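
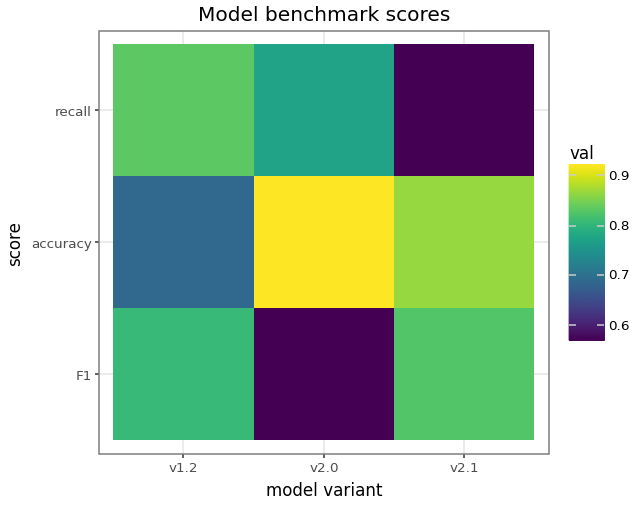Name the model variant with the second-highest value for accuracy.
v2.1

Top 3 for accuracy: v2.0 ≈ 0.90, v2.1 ≈ 0.85, v1.2 ≈ 0.70.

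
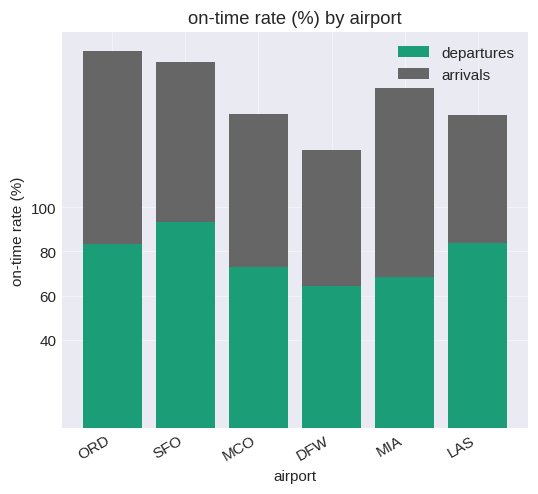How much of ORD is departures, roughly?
departures top ≈ 80, bottom ≈ 0; segment ≈ 80.

≈ 80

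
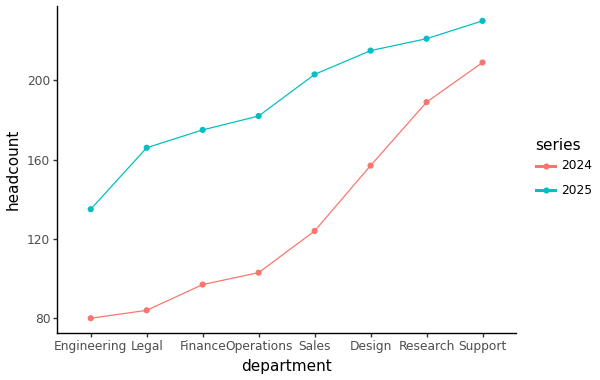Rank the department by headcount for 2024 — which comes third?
Top 4 for 2024: Support ≈ 200, Research ≈ 180, Design ≈ 160, Sales ≈ 120.

Design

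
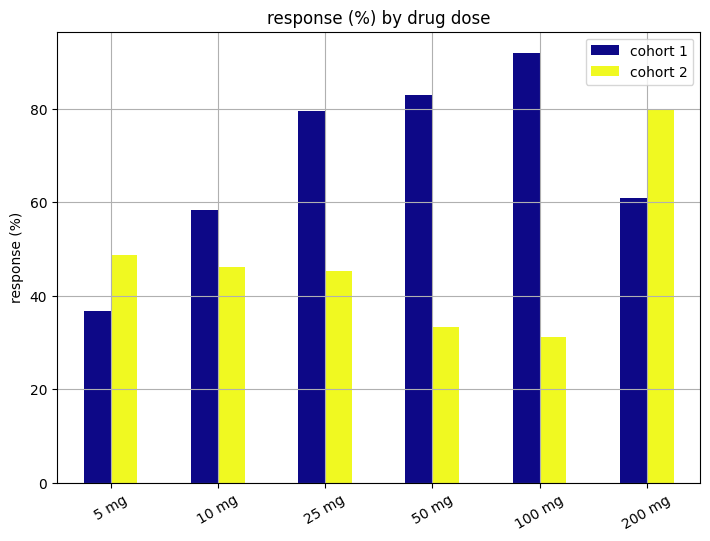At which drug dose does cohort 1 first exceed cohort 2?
10 mg

5 mg: cohort 1 ≈ 40 vs cohort 2 ≈ 50 (not yet); 10 mg: cohort 1 ≈ 60 vs cohort 2 ≈ 50 (first crossover).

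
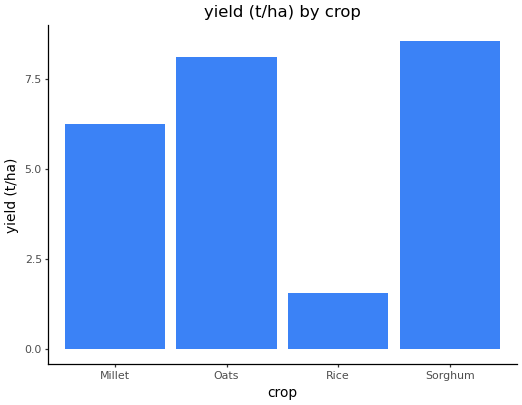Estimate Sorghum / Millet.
Sorghum ≈ 9, Millet ≈ 6; 9/6 ≈ 1.5.

≈ 1.5×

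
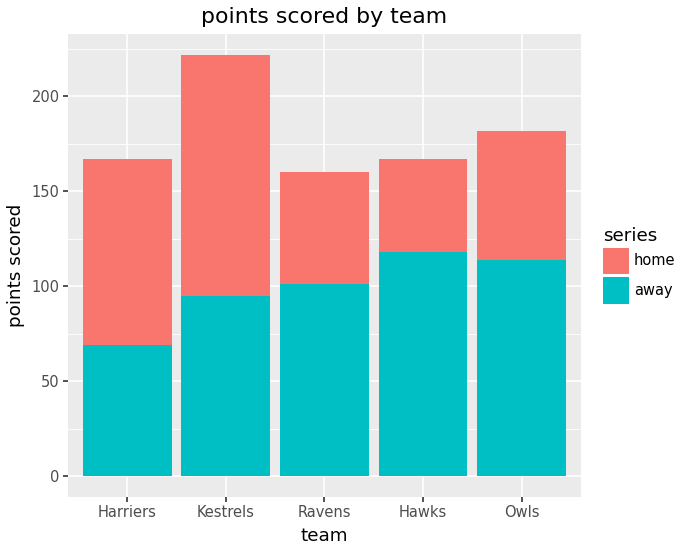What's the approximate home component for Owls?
home top ≈ 180, bottom ≈ 120; segment ≈ 60.

≈ 60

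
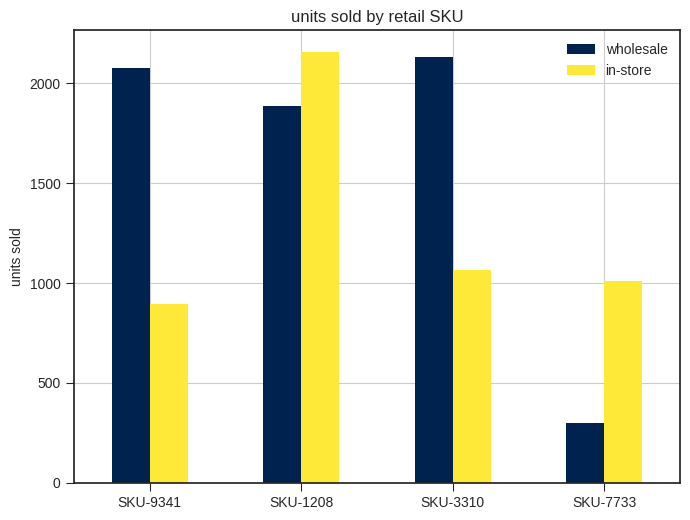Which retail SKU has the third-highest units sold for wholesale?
SKU-1208

Top 4 for wholesale: SKU-3310 ≈ 2200, SKU-9341 ≈ 2000, SKU-1208 ≈ 1800, SKU-7733 ≈ 200.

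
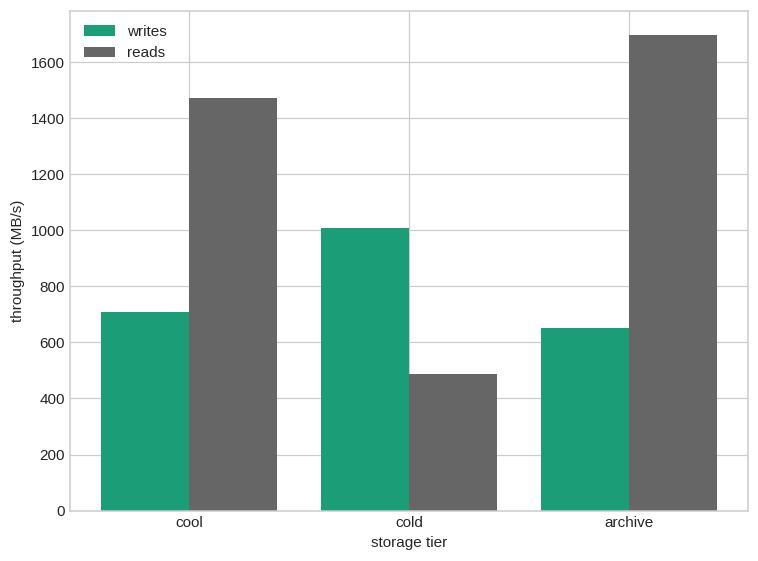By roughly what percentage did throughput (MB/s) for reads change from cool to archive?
≈ +14.3%

cool ≈ 1400, archive ≈ 1600; (1600 − 1400) / 1400 ≈ +14.3%.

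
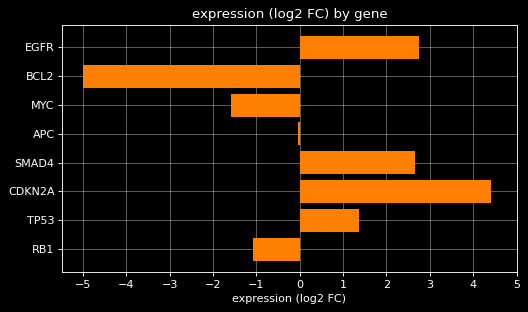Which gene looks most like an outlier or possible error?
BCL2 ≈ -5; the rest sit between ≈ -2 and ≈ 4.

BCL2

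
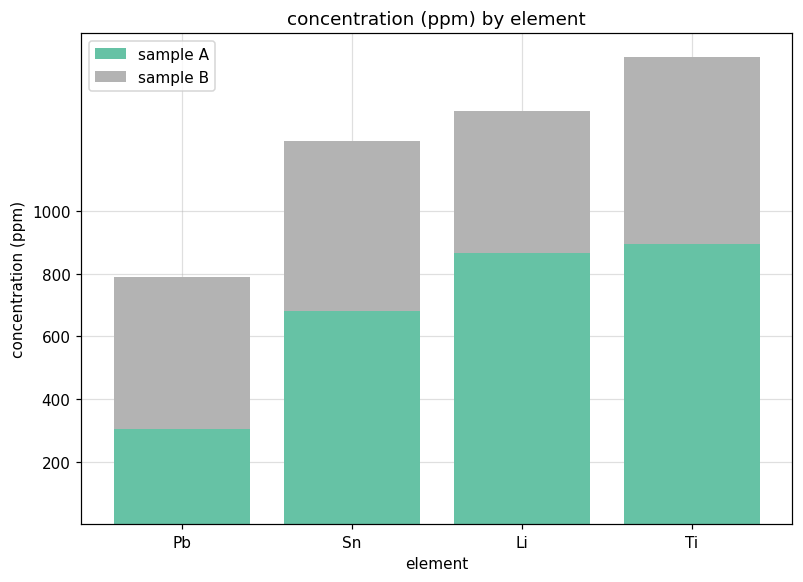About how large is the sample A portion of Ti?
sample A top ≈ 800, bottom ≈ 0; segment ≈ 800.

≈ 800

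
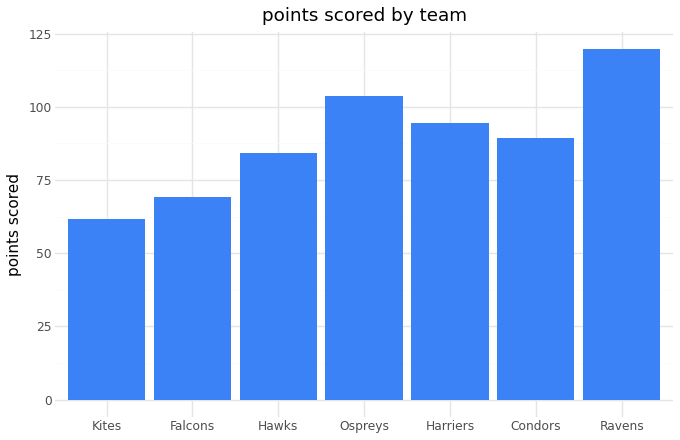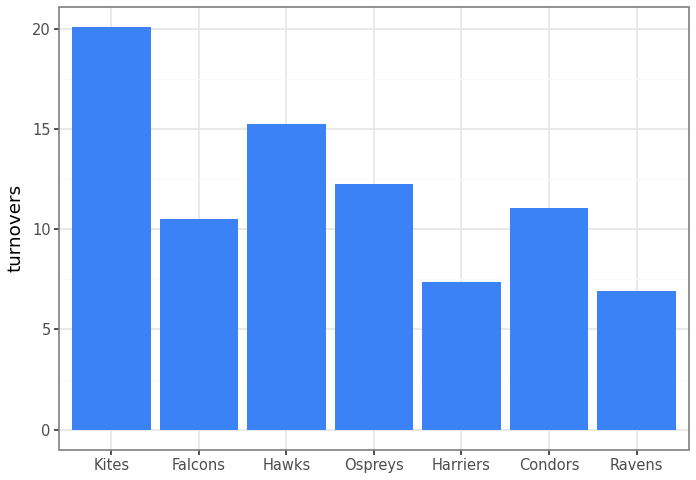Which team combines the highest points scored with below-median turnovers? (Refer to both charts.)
Ravens

Chart 2 median turnovers ≈ 12; below-median teams: Falcons, Harriers, Ravens. Among those, Ravens has the highest points scored (≈ 120).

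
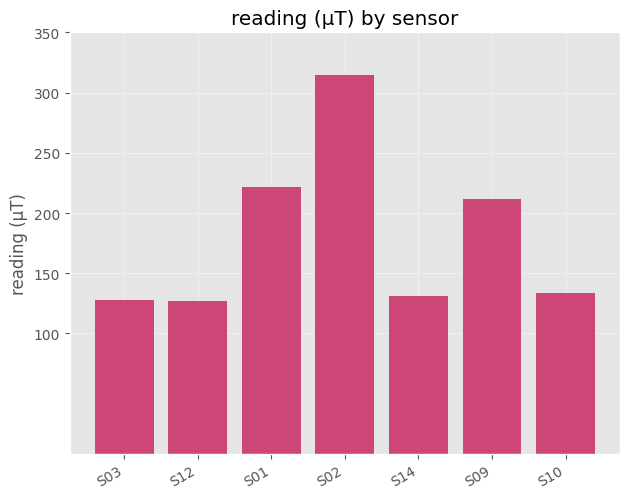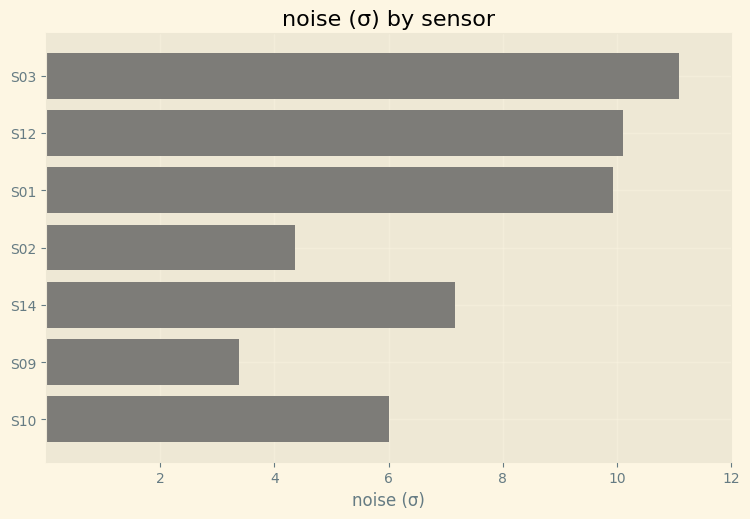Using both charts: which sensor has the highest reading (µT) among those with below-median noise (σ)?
Chart 2 median noise (σ) ≈ 8; below-median sensors: S02, S09, S10. Among those, S02 has the highest reading (µT) (≈ 300).

S02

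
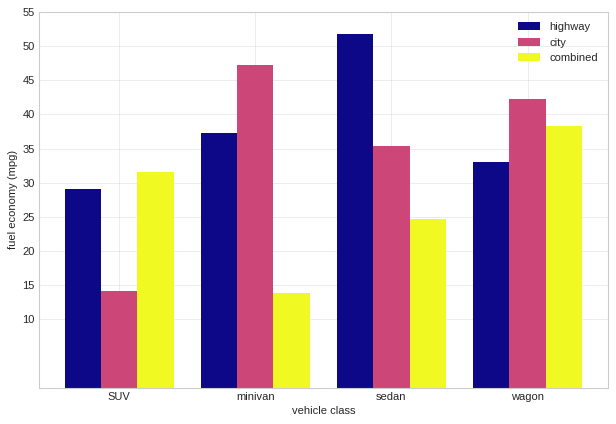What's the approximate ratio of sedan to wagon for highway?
sedan ≈ 50, wagon ≈ 35; 50/35 ≈ 1.43.

≈ 1.43×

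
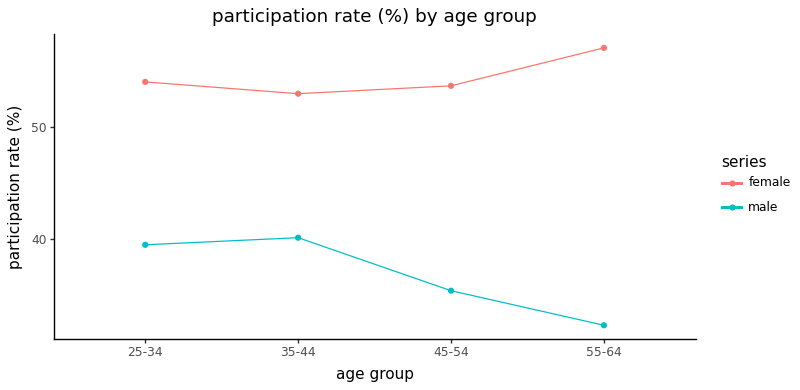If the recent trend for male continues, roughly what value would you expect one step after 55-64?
≈ 25

Last three: 40, 35, 30 → slope ≈ -5/step → next ≈ 25.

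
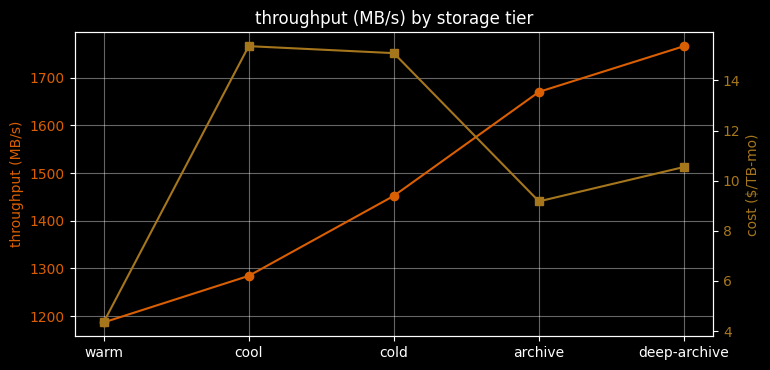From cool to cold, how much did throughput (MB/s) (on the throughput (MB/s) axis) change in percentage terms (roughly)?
cool ≈ 1300, cold ≈ 1450; (1450 − 1300) / 1300 ≈ +11.5%.

≈ +11.5%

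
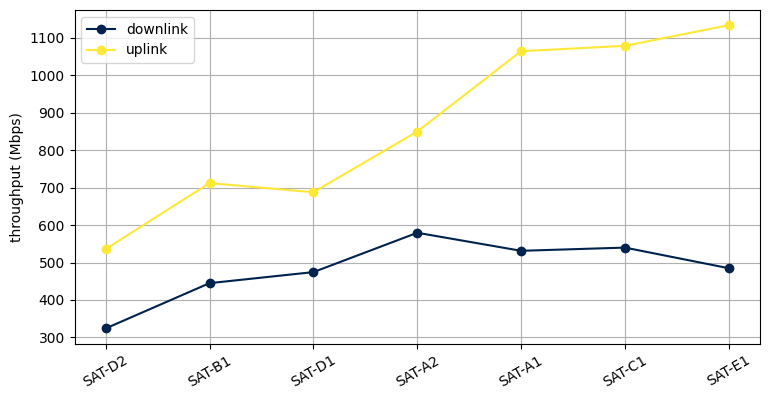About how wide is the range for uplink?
≈ 600

Max SAT-E1 ≈ 1100, min SAT-D2 ≈ 500; range ≈ 600.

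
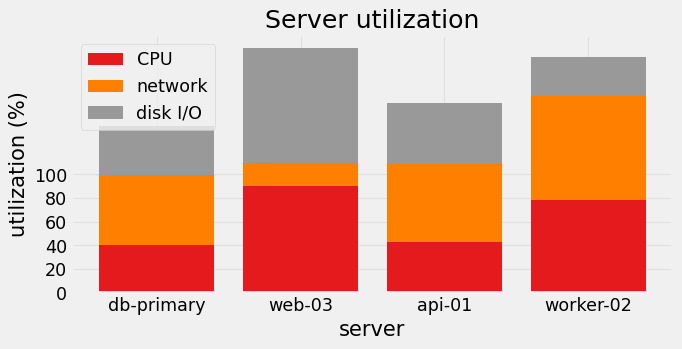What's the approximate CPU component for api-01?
≈ 40

CPU top ≈ 40, bottom ≈ 0; segment ≈ 40.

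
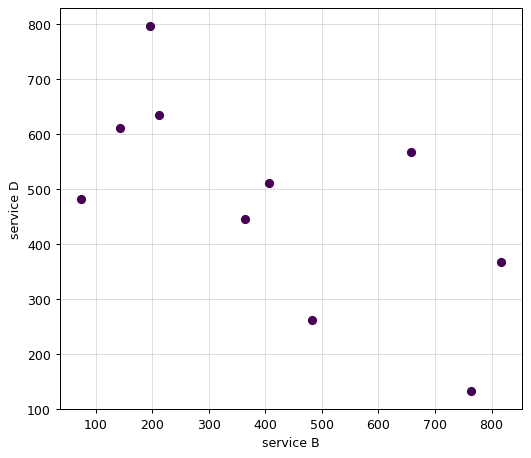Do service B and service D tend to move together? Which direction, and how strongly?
negative, moderate

Points are negatively correlated; moderate (|r| ≈ 0.6).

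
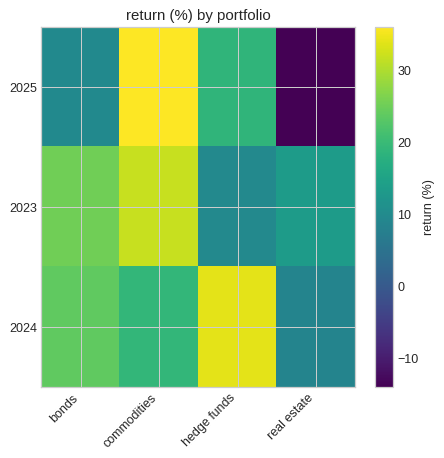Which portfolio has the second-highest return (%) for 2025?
hedge funds

Top 3 for 2025: commodities ≈ 35, hedge funds ≈ 20, bonds ≈ 10.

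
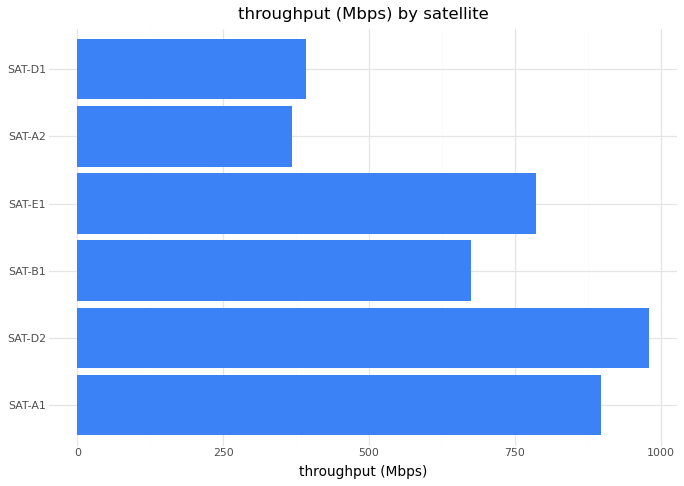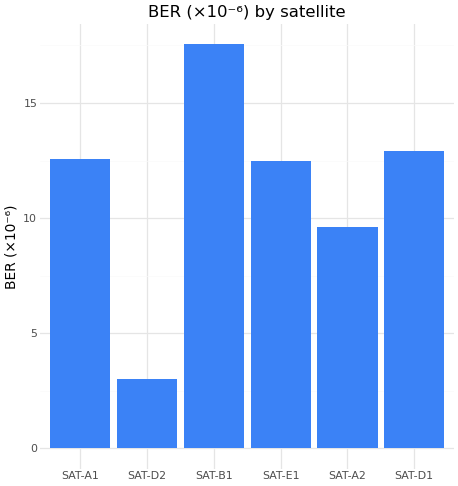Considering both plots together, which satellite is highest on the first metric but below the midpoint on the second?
Chart 2 median BER (×10⁻⁶) ≈ 12; below-median satellites: SAT-D2, SAT-E1, SAT-A2. Among those, SAT-D2 has the highest throughput (Mbps) (≈ 1000).

SAT-D2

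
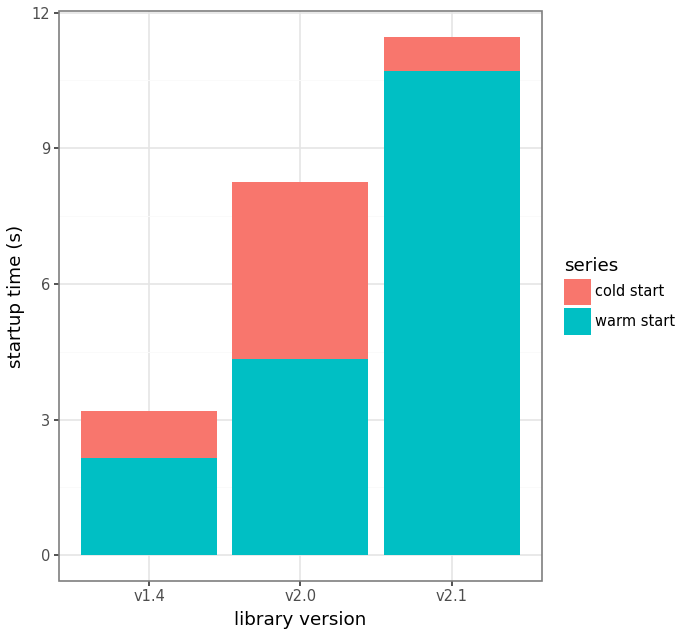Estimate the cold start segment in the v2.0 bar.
cold start top ≈ 8, bottom ≈ 4; segment ≈ 4.

≈ 4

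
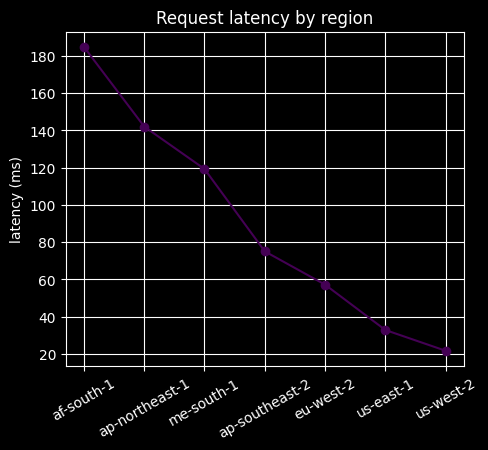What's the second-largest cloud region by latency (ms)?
ap-northeast-1

Top 3: af-south-1 ≈ 180, ap-northeast-1 ≈ 140, me-south-1 ≈ 120.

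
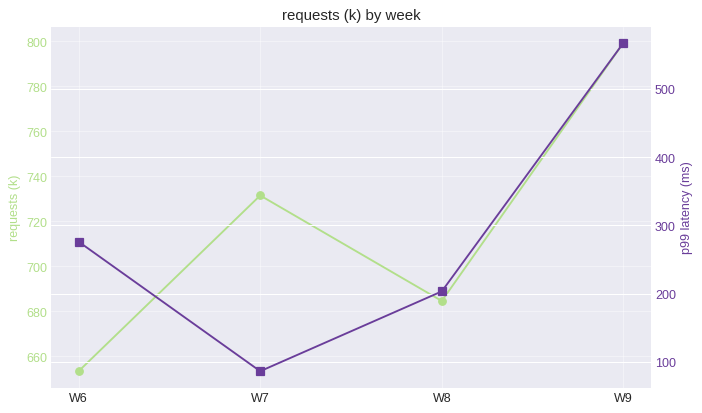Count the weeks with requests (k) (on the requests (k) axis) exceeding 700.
Above 700: W7, W9.

2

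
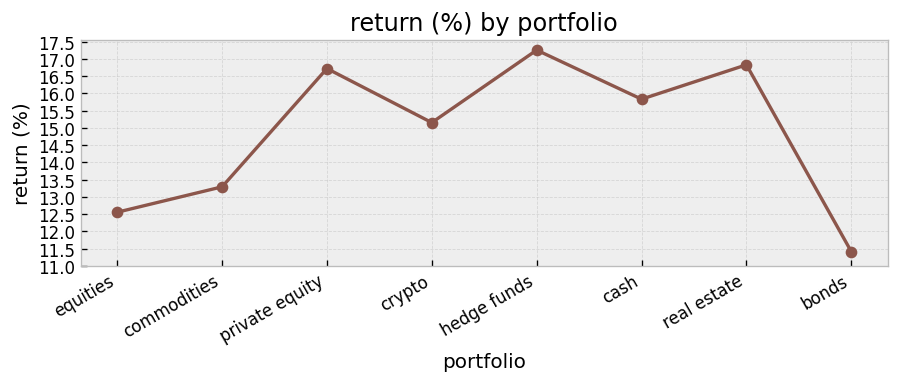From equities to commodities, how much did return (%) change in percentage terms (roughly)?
equities ≈ 12.5, commodities ≈ 13.5; (13.5 − 12.5) / 12.5 ≈ +8%.

≈ +8%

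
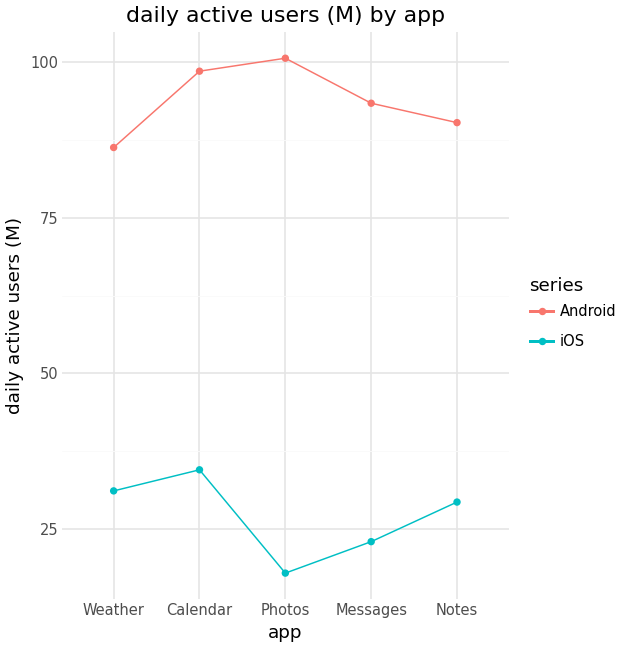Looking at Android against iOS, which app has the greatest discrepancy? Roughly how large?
Photos, ≈ 80 M

Photos: Android ≈ 100, iOS ≈ 20 → gap ≈ 80. Next-largest (Messages) is only ≈ 70.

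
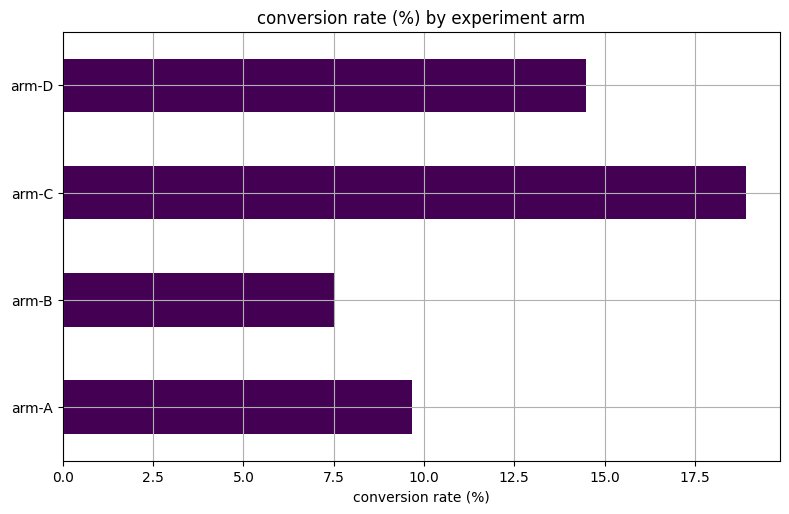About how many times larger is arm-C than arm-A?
≈ 1.8×

arm-C ≈ 18, arm-A ≈ 10; 18/10 ≈ 1.8.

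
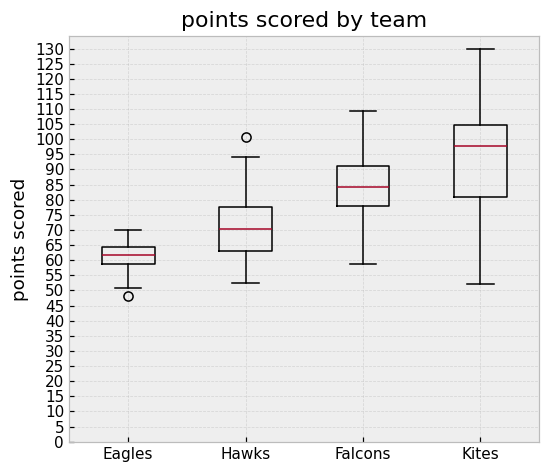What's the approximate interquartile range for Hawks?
≈ 15

Q3 ≈ 80, Q1 ≈ 65; IQR ≈ 15.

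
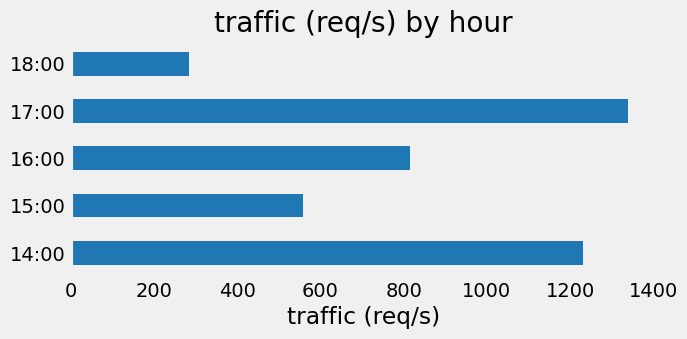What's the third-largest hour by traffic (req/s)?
16:00

Top 4: 17:00 ≈ 1400, 14:00 ≈ 1200, 16:00 ≈ 800, 15:00 ≈ 600.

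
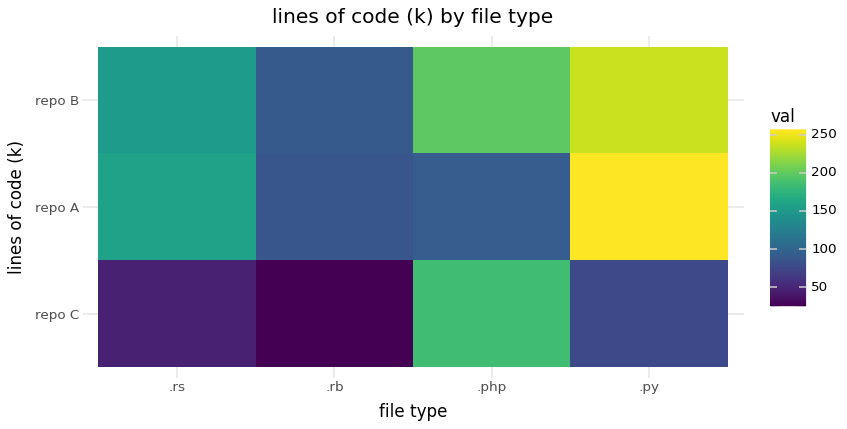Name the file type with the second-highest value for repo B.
.php

Top 3 for repo B: .py ≈ 240, .php ≈ 200, .rs ≈ 160.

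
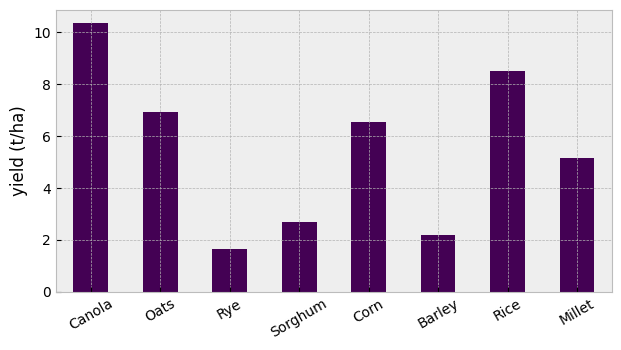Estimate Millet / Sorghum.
≈ 1.67×

Millet ≈ 5, Sorghum ≈ 3; 5/3 ≈ 1.67.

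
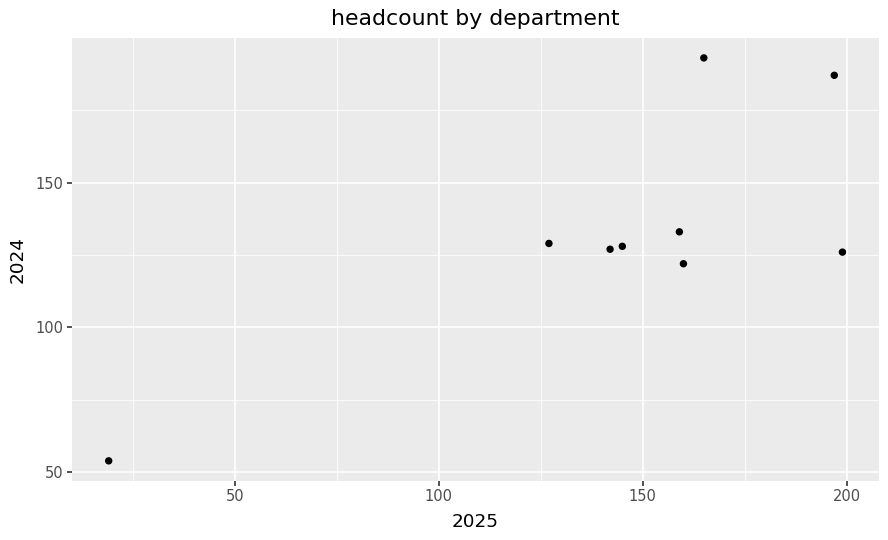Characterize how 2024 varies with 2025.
positive, strong

Points are positively correlated; strong (|r| ≈ 0.8).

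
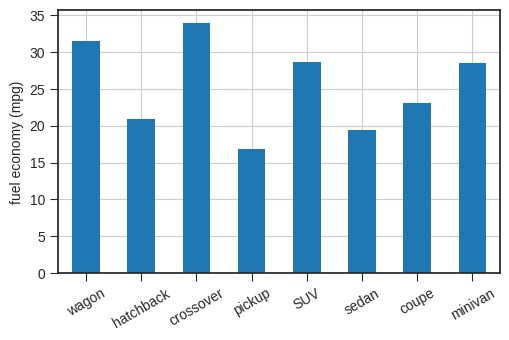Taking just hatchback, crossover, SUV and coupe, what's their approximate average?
(20 + 35 + 30 + 25) / 4 ≈ 28.

≈ 28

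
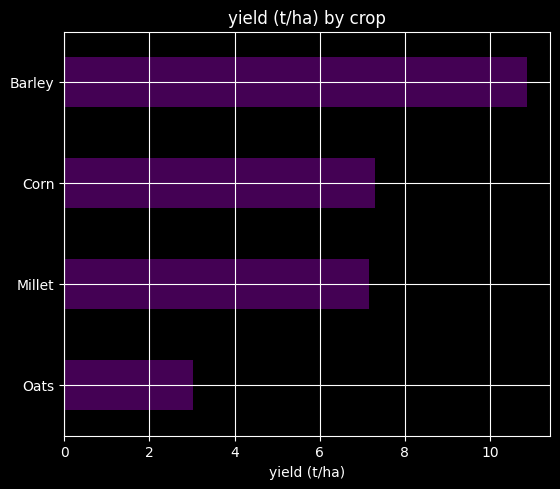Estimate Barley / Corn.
Barley ≈ 11, Corn ≈ 7; 11/7 ≈ 1.57.

≈ 1.57×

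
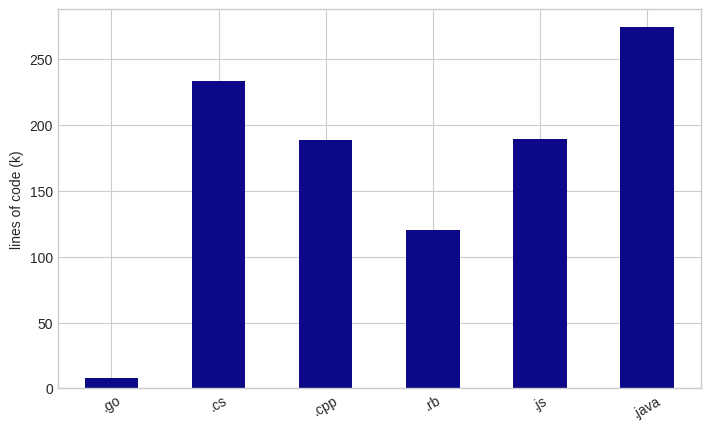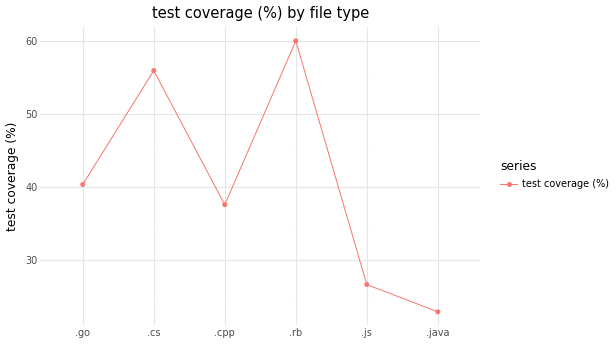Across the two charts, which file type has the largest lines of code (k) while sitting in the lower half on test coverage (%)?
.java

Chart 2 median test coverage (%) ≈ 40; below-median file types: .cpp, .js, .java. Among those, .java has the highest lines of code (k) (≈ 250).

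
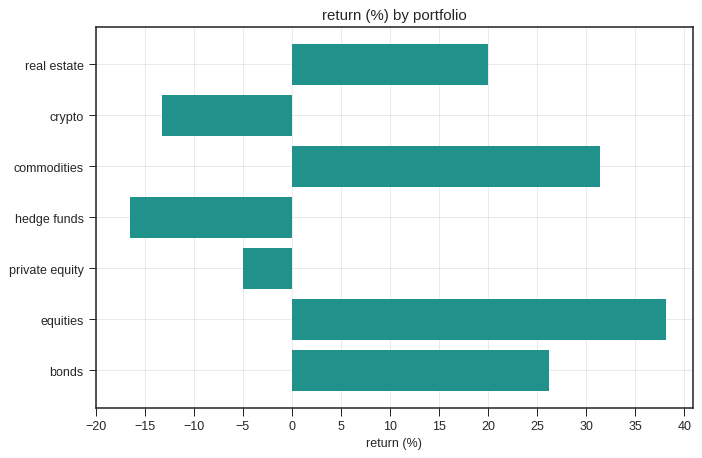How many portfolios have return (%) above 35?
1

Above 35: equities.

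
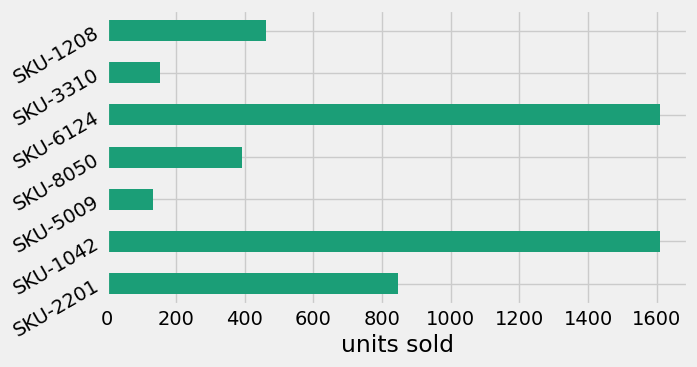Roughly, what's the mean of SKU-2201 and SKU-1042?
≈ 1200

(800 + 1600) / 2 ≈ 1200.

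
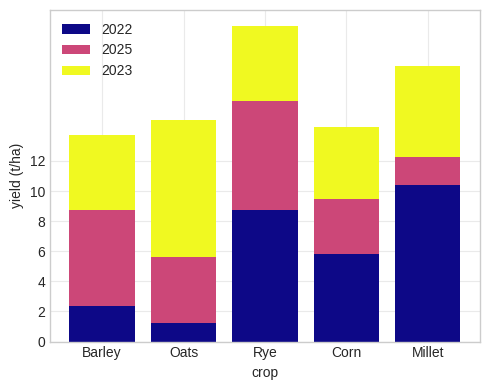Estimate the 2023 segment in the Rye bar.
≈ 4

2023 top ≈ 20, bottom ≈ 16; segment ≈ 4.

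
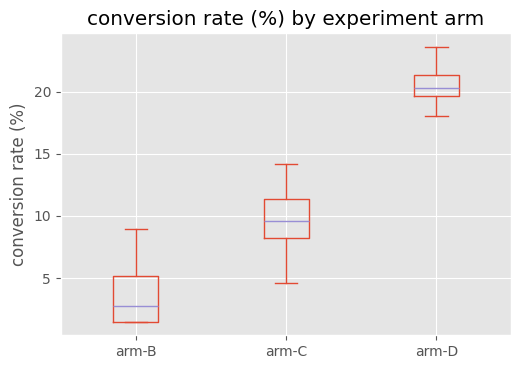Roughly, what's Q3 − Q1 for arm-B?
Q3 ≈ 6, Q1 ≈ 2; IQR ≈ 4.

≈ 4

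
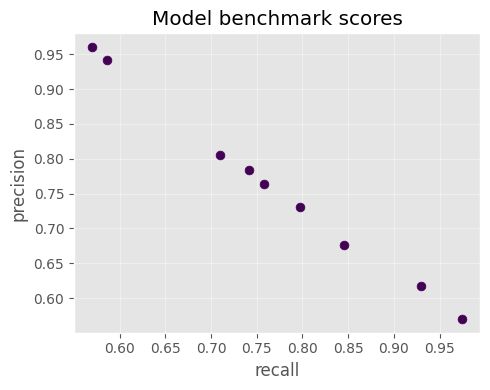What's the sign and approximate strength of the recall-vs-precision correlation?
negative, strong

Points are negatively correlated; strong (|r| ≈ 1.0).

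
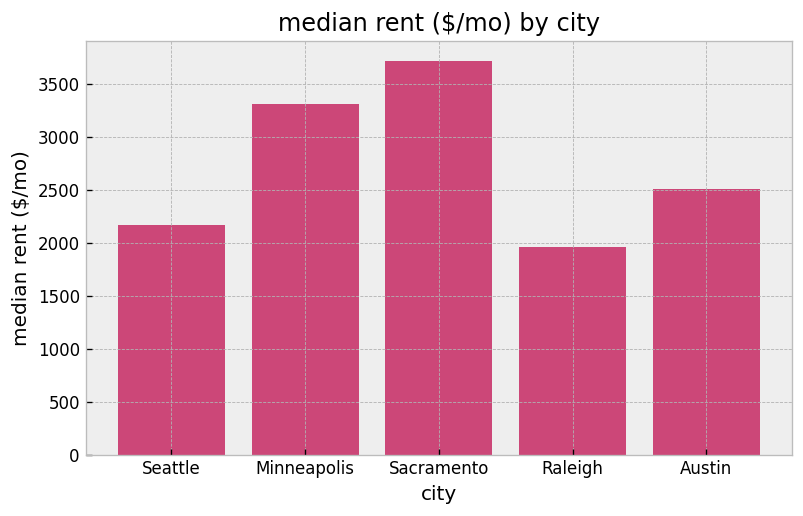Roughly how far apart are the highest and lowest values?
≈ 1500

Max Sacramento ≈ 3500, min Raleigh ≈ 2000; range ≈ 1500.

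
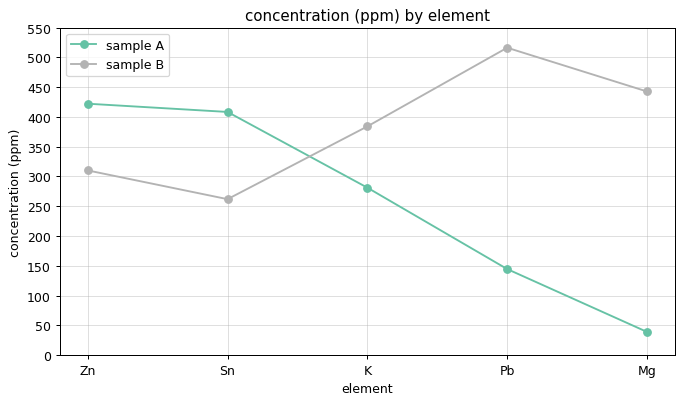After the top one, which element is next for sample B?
Mg

Top 3 for sample B: Pb ≈ 500, Mg ≈ 450, K ≈ 400.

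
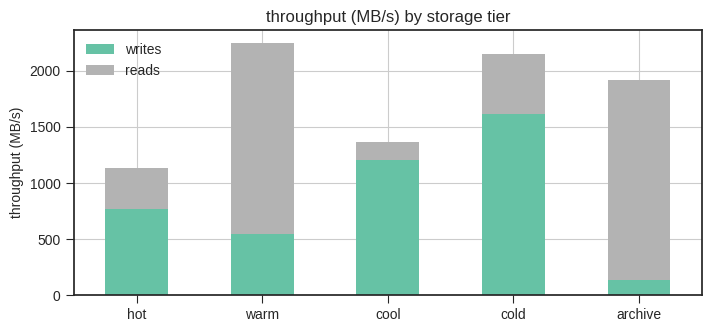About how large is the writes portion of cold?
writes top ≈ 1600, bottom ≈ 0; segment ≈ 1600.

≈ 1600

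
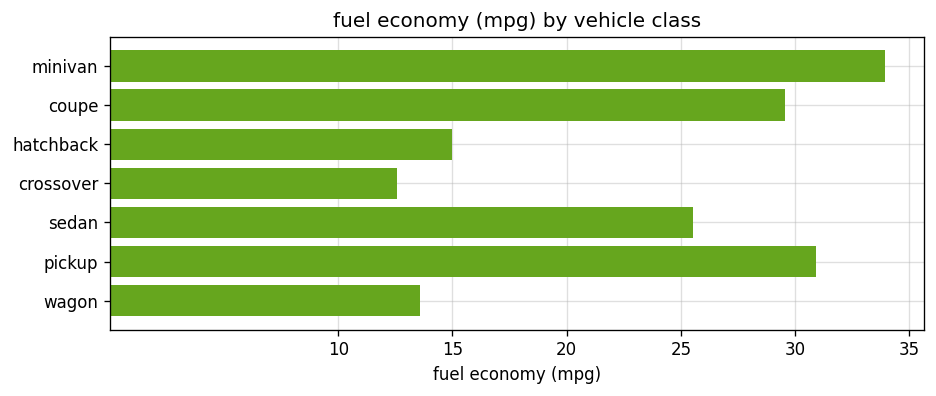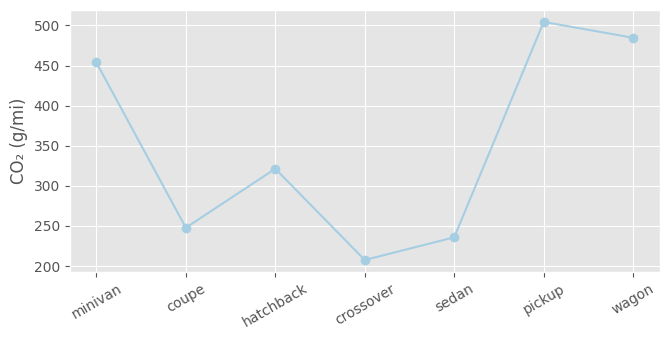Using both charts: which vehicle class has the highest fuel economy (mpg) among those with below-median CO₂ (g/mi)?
Chart 2 median CO₂ (g/mi) ≈ 300; below-median vehicle classes: coupe, crossover, sedan. Among those, coupe has the highest fuel economy (mpg) (≈ 30).

coupe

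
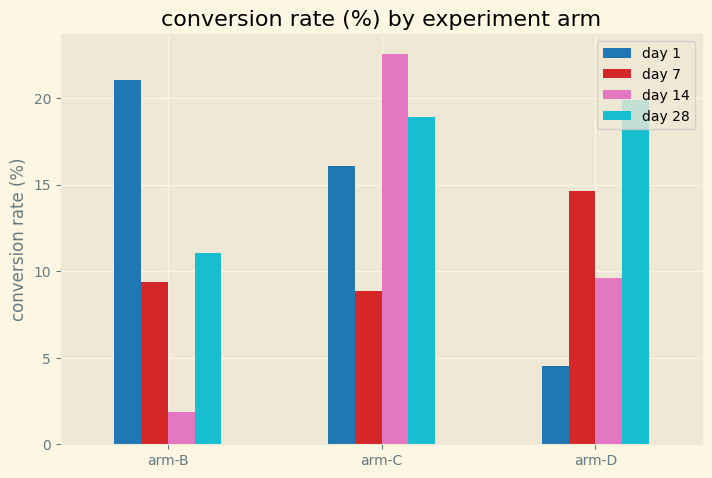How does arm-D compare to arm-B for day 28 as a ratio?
arm-D ≈ 20, arm-B ≈ 12; 20/12 ≈ 1.67.

≈ 1.67×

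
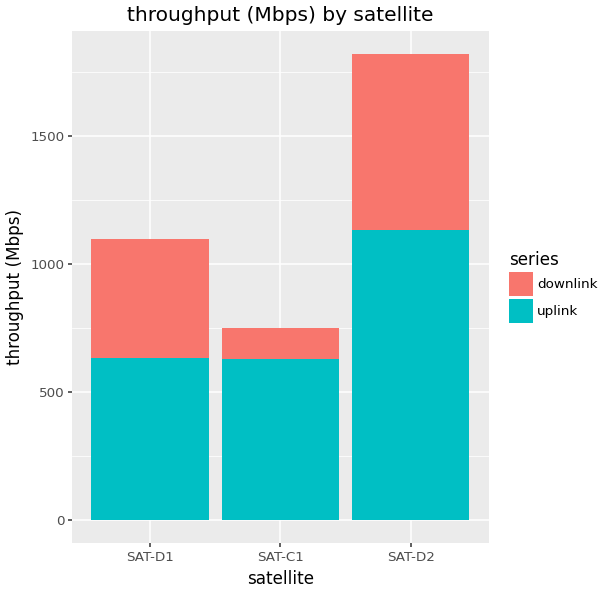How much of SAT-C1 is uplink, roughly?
≈ 600

uplink top ≈ 600, bottom ≈ 0; segment ≈ 600.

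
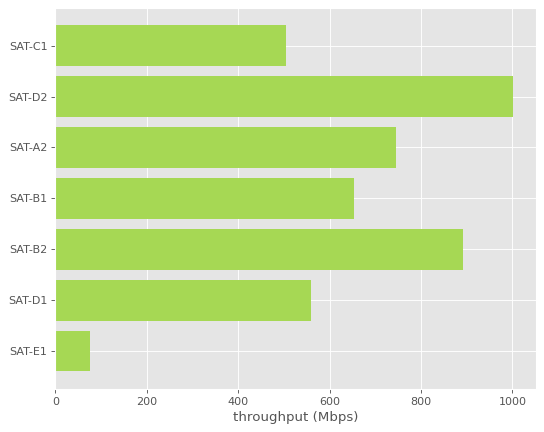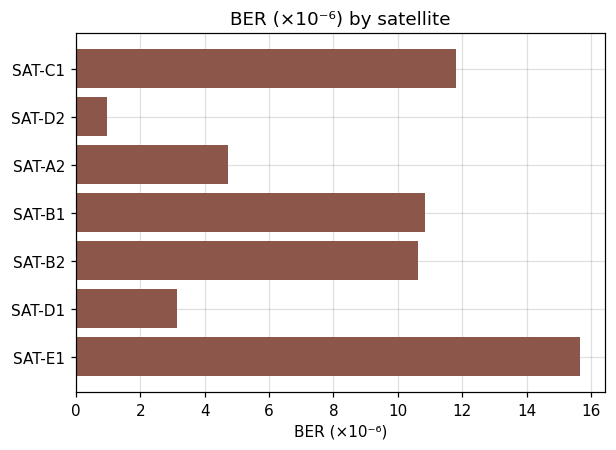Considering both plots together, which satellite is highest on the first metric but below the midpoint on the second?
SAT-D2

Chart 2 median BER (×10⁻⁶) ≈ 10; below-median satellites: SAT-D2, SAT-A2, SAT-D1. Among those, SAT-D2 has the highest throughput (Mbps) (≈ 1000).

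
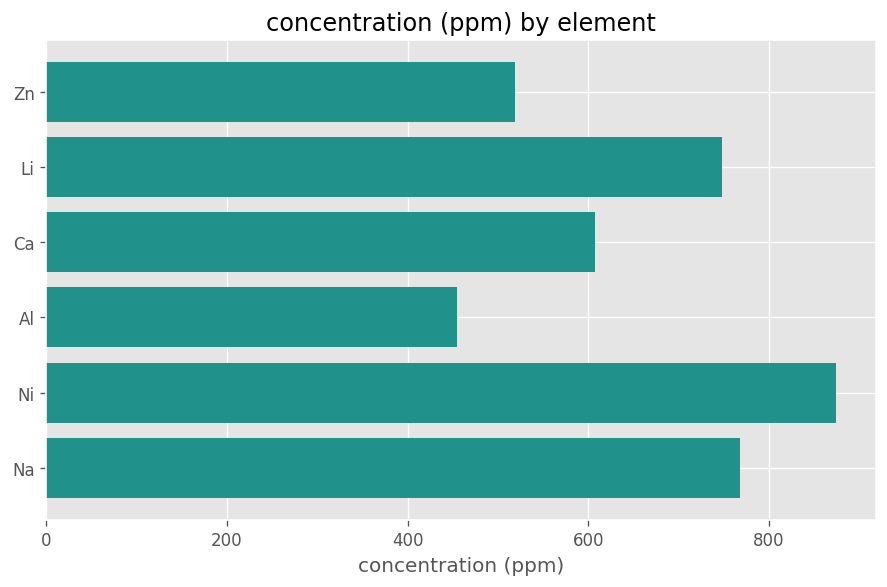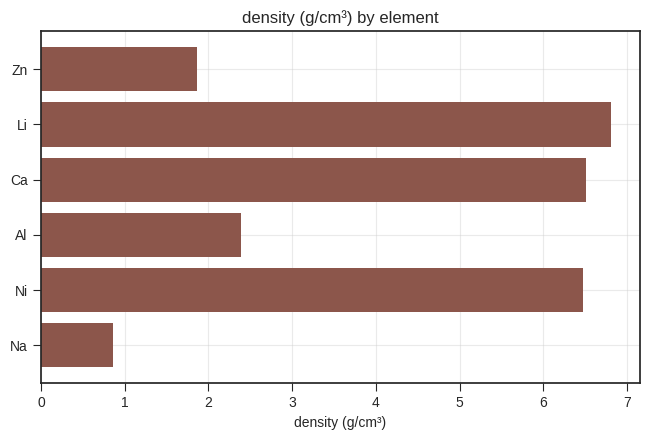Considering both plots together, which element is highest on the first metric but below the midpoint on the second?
Na

Chart 2 median density (g/cm³) ≈ 4; below-median elements: Zn, Al, Na. Among those, Na has the highest concentration (ppm) (≈ 800).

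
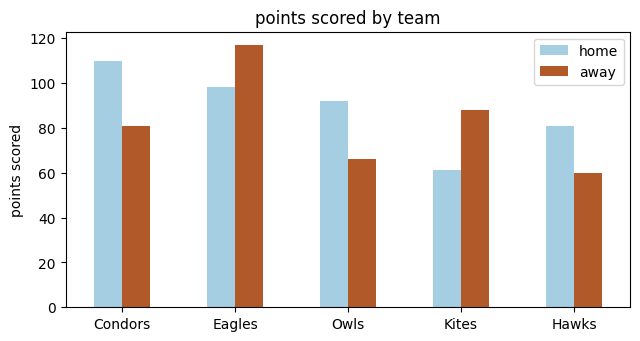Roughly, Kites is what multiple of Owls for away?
Kites ≈ 90, Owls ≈ 70; 90/70 ≈ 1.29.

≈ 1.29×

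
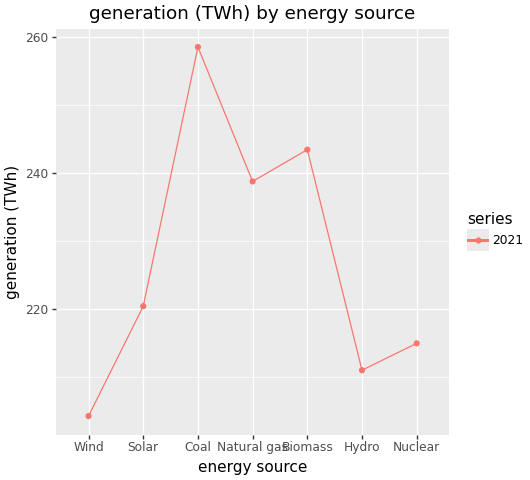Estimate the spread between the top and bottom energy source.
≈ 55

Max Coal ≈ 260, min Wind ≈ 205; range ≈ 55.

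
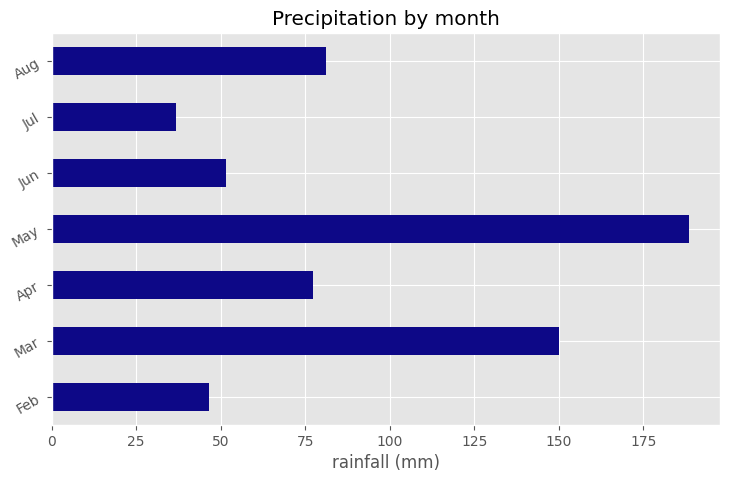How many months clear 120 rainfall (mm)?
2

Above 120: Mar, May.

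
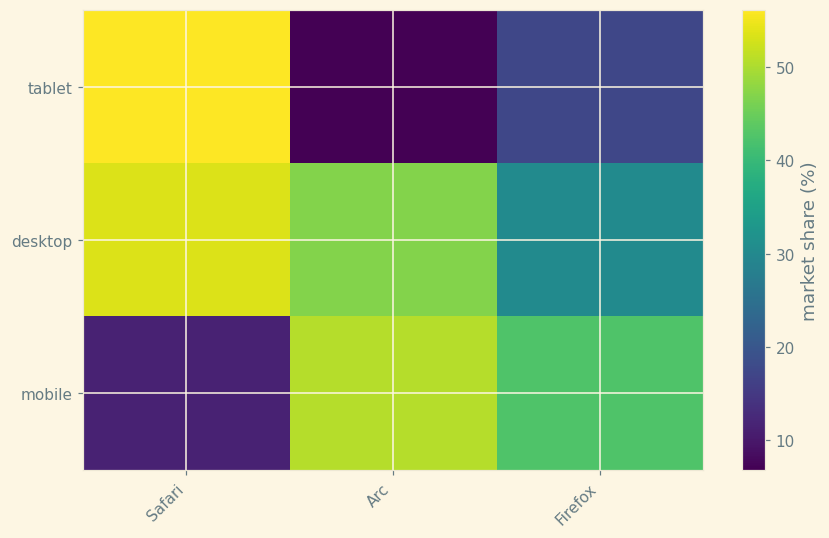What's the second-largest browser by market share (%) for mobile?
Top 3 for mobile: Arc ≈ 50, Firefox ≈ 45, Safari ≈ 10.

Firefox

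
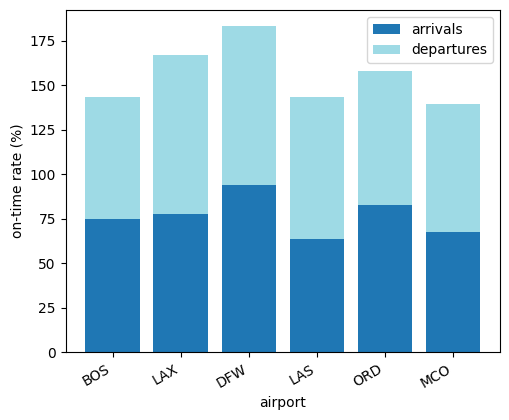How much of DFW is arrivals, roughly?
arrivals top ≈ 100, bottom ≈ 0; segment ≈ 100.

≈ 100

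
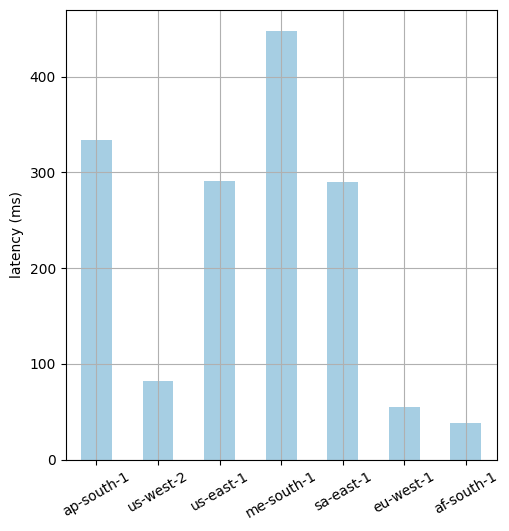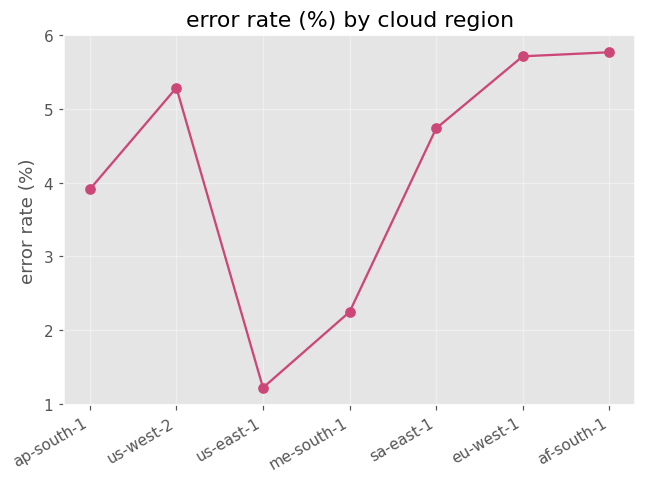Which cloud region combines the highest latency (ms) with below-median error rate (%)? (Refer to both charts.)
me-south-1

Chart 2 median error rate (%) ≈ 5; below-median cloud regions: ap-south-1, us-east-1, me-south-1. Among those, me-south-1 has the highest latency (ms) (≈ 450).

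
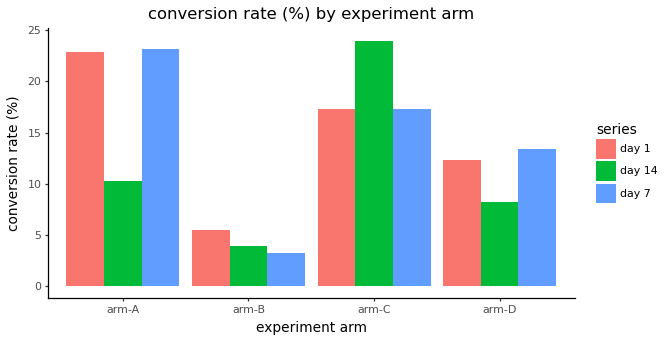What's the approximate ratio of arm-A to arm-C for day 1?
arm-A ≈ 22, arm-C ≈ 18; 22/18 ≈ 1.22.

≈ 1.22×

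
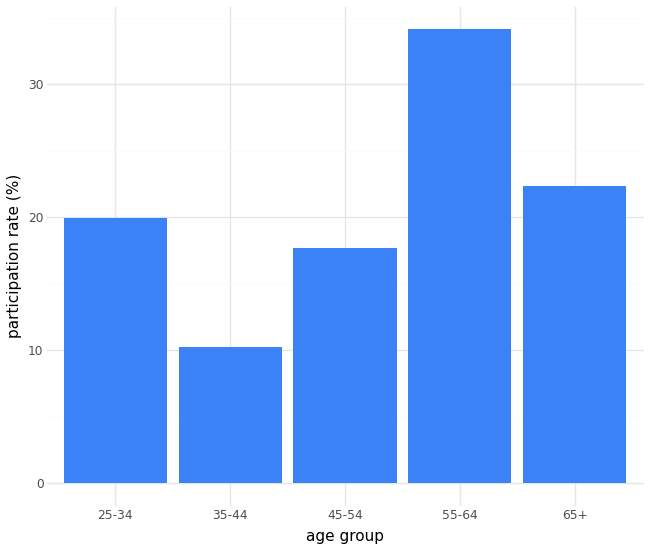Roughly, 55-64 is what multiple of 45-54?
≈ 1.75×

55-64 ≈ 35, 45-54 ≈ 20; 35/20 ≈ 1.75.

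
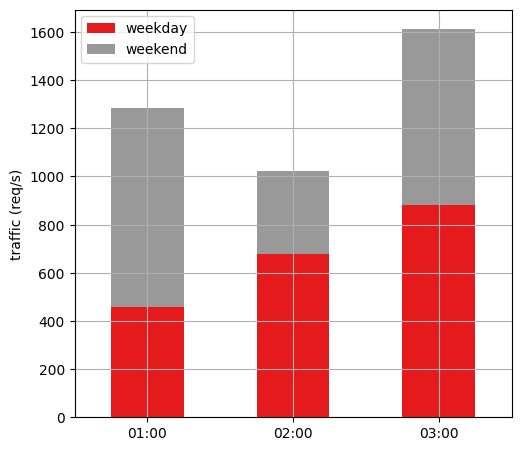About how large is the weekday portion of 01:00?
≈ 400

weekday top ≈ 400, bottom ≈ 0; segment ≈ 400.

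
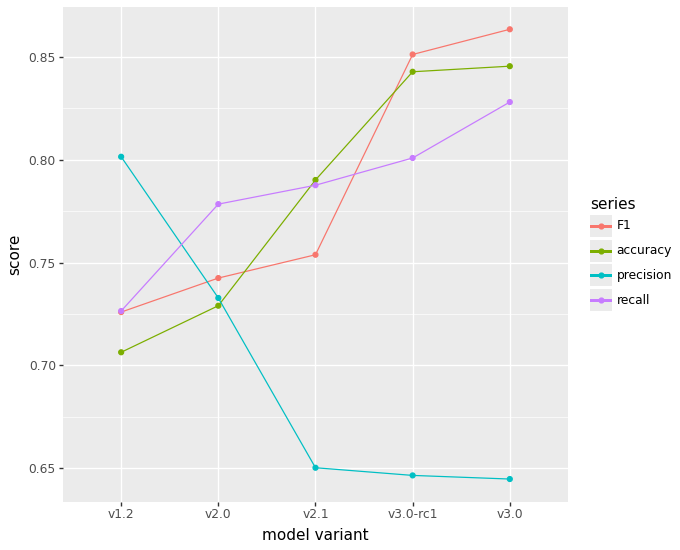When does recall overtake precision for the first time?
v2.0

v1.2: recall ≈ 0.72 vs precision ≈ 0.80 (not yet); v2.0: recall ≈ 0.78 vs precision ≈ 0.74 (first crossover).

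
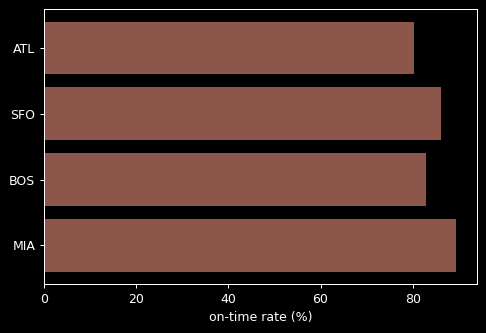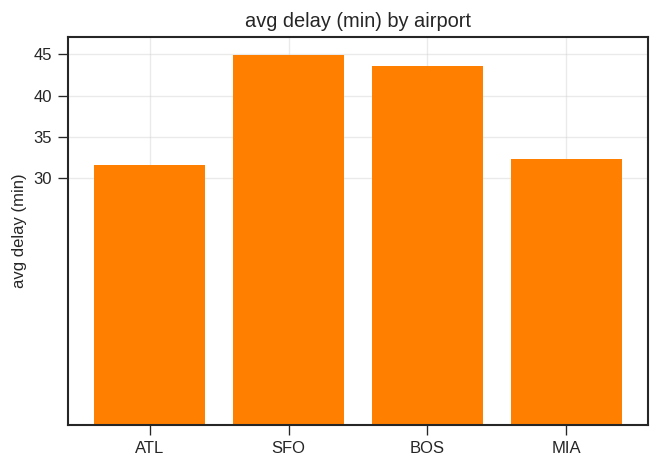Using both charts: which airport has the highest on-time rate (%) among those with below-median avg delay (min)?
Chart 2 median avg delay (min) ≈ 40; below-median airports: ATL, MIA. Among those, MIA has the highest on-time rate (%) (≈ 90).

MIA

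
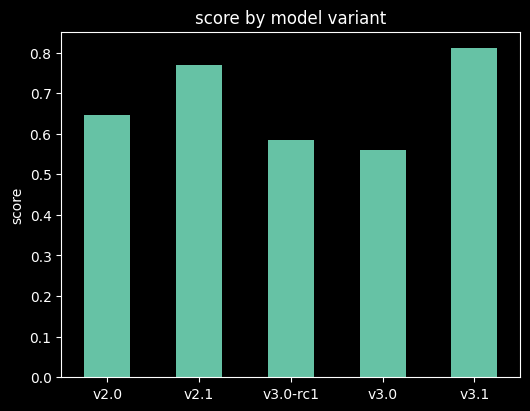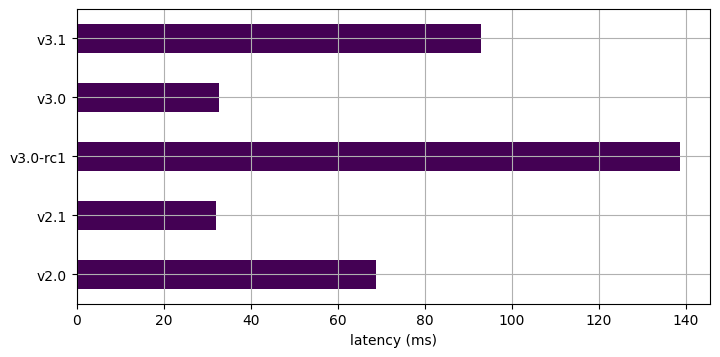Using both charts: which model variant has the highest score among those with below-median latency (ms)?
v2.1

Chart 2 median latency (ms) ≈ 60; below-median model variants: v2.1, v3.0. Among those, v2.1 has the highest score (≈ 0.8).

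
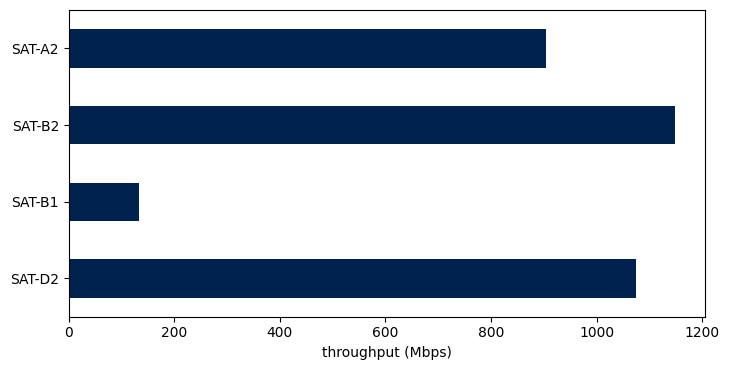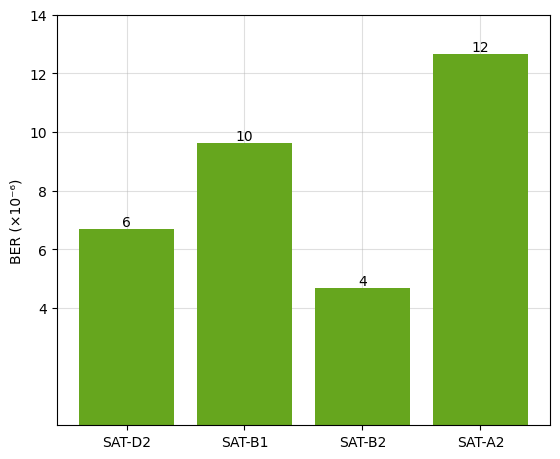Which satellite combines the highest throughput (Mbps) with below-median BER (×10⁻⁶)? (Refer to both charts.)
Chart 2 median BER (×10⁻⁶) ≈ 8; below-median satellites: SAT-D2, SAT-B2. Among those, SAT-B2 has the highest throughput (Mbps) (≈ 1200).

SAT-B2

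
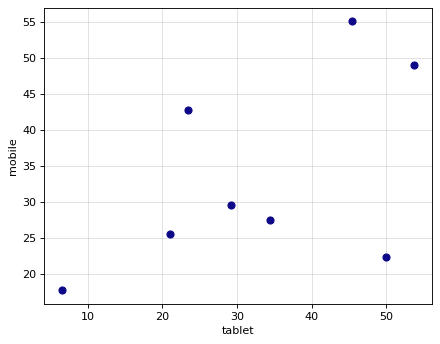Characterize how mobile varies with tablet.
Points are positively correlated; moderate (|r| ≈ 0.5).

positive, moderate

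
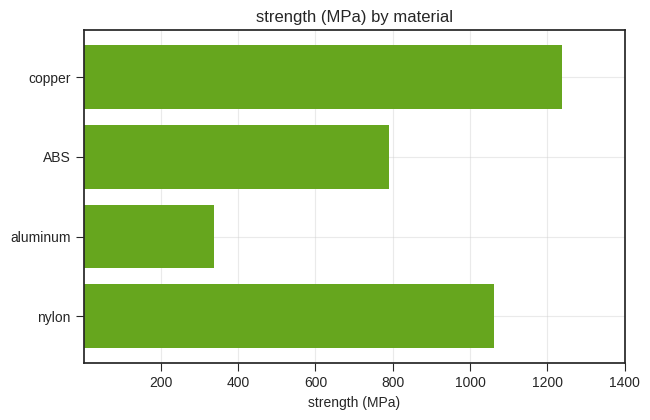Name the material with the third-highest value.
Top 4: copper ≈ 1200, nylon ≈ 1000, ABS ≈ 800, aluminum ≈ 400.

ABS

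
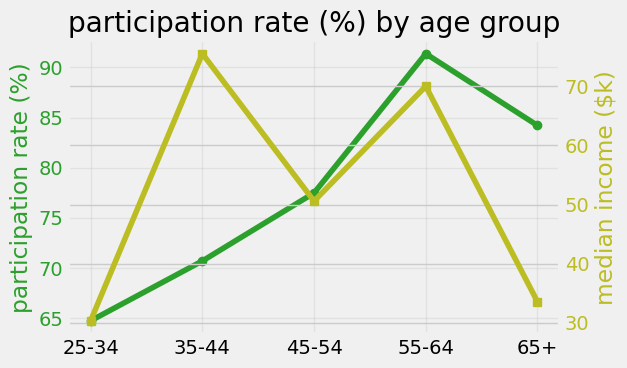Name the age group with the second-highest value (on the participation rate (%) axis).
Top 3 (on the participation rate (%) axis): 55-64 ≈ 90, 65+ ≈ 85, 45-54 ≈ 75.

65+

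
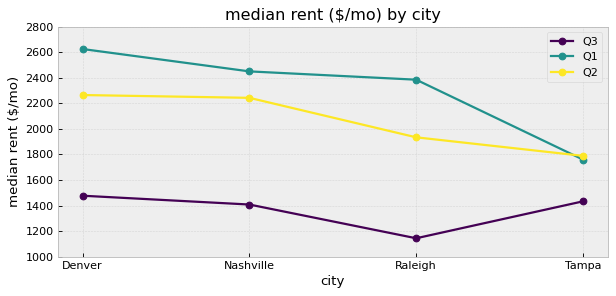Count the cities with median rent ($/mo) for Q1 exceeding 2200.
Above 2200: Denver, Nashville, Raleigh.

3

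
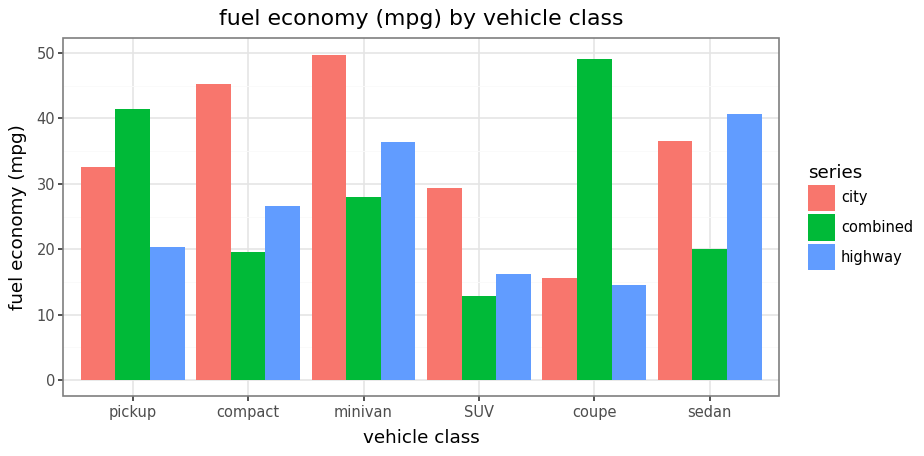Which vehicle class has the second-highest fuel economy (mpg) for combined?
Top 3 for combined: coupe ≈ 50, pickup ≈ 40, minivan ≈ 30.

pickup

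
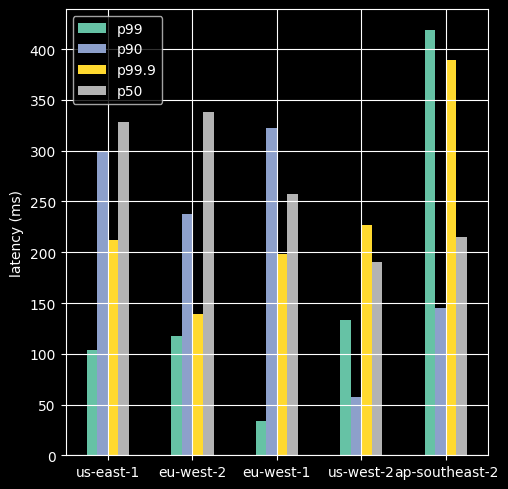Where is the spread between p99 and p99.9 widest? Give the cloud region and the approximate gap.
eu-west-1: p99 ≈ 50, p99.9 ≈ 200 → gap ≈ 150. Next-largest (us-east-1) is only ≈ 100.

eu-west-1, ≈ 150 ms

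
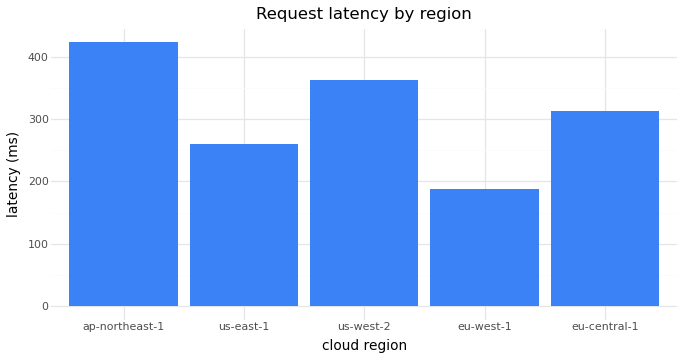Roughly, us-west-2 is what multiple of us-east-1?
≈ 1.4×

us-west-2 ≈ 350, us-east-1 ≈ 250; 350/250 ≈ 1.4.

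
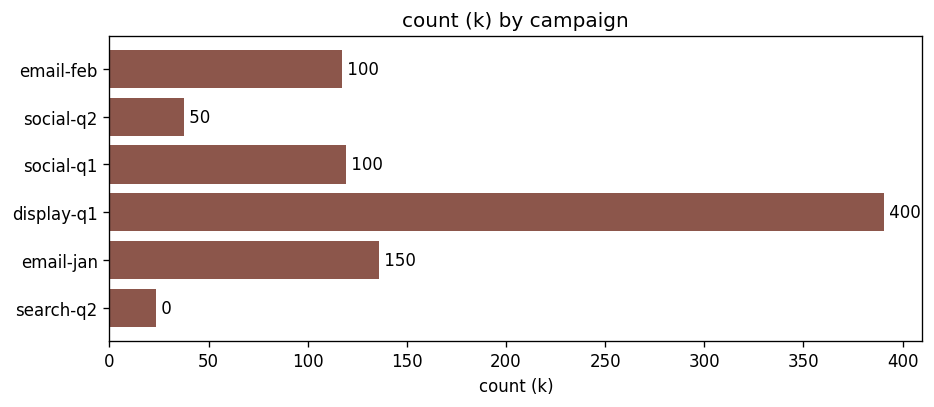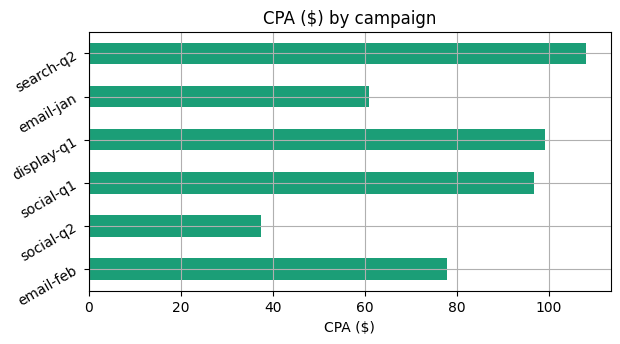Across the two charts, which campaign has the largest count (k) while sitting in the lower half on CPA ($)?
Chart 2 median CPA ($) ≈ 90; below-median campaigns: email-feb, social-q2, email-jan. Among those, email-jan has the highest count (k) (≈ 150).

email-jan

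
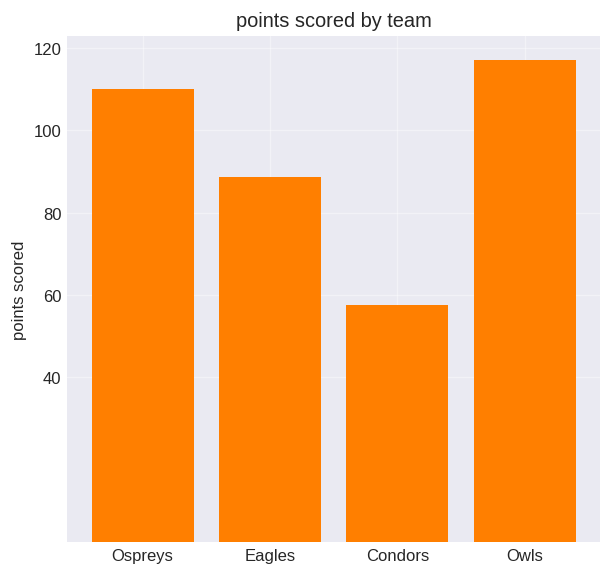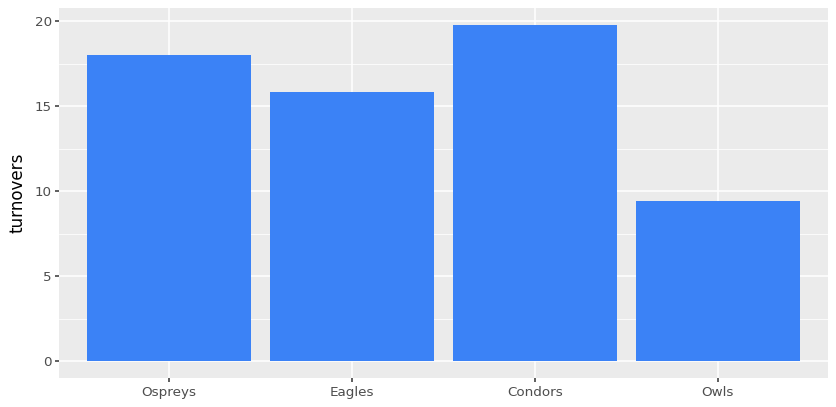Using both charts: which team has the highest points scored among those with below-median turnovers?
Owls

Chart 2 median turnovers ≈ 16; below-median teams: Eagles, Owls. Among those, Owls has the highest points scored (≈ 120).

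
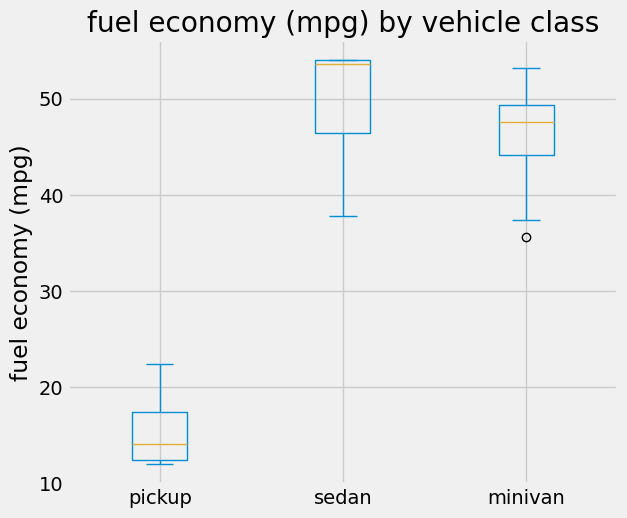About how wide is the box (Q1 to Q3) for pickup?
Q3 ≈ 15, Q1 ≈ 10; IQR ≈ 5.

≈ 5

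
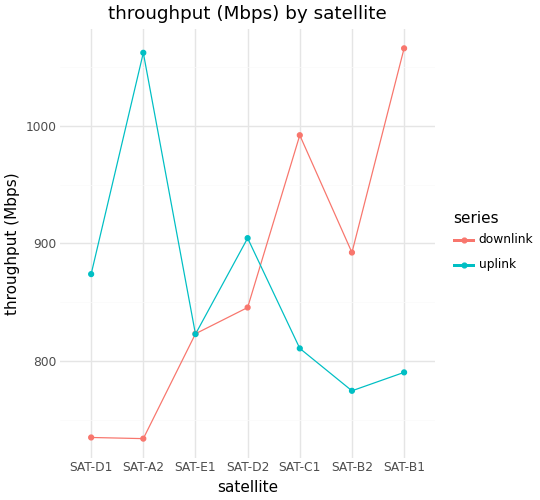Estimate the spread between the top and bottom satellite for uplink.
Max SAT-A2 ≈ 1050, min SAT-B2 ≈ 750; range ≈ 300.

≈ 300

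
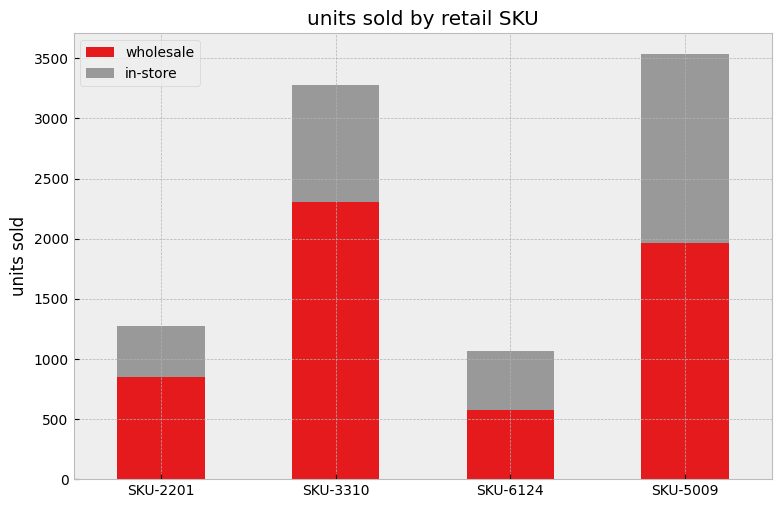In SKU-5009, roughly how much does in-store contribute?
≈ 1500

in-store top ≈ 3500, bottom ≈ 2000; segment ≈ 1500.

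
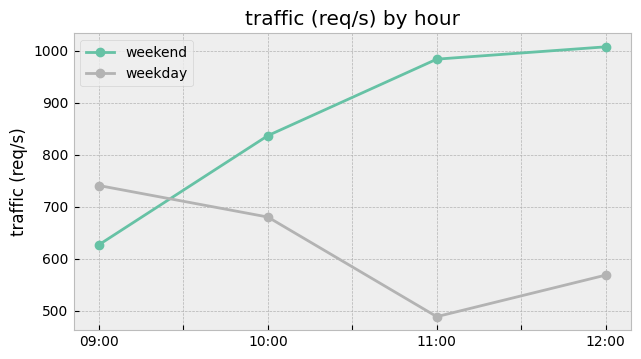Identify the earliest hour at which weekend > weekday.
10:00

09:00: weekend ≈ 650 vs weekday ≈ 750 (not yet); 10:00: weekend ≈ 850 vs weekday ≈ 700 (first crossover).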